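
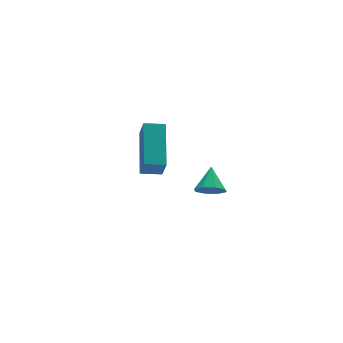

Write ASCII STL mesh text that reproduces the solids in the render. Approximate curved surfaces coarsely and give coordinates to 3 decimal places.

solid 
facet normal -0.912 0.390 0.130
outer loop
vertex -4.688 2.498 -0.335
vertex -3.855 4.134 0.599
vertex -4.609 3.001 -1.287
endloop
endfacet
facet normal -0.404 -0.794 -0.453
outer loop
vertex -3.825 2.666 -1.399
vertex -4.688 2.498 -0.335
vertex -4.609 3.001 -1.287
endloop
endfacet
facet normal -0.912 0.390 0.130
outer loop
vertex -4.609 3.001 -1.287
vertex -3.855 4.134 0.599
vertex -3.776 4.637 -0.353
endloop
endfacet
facet normal 0.073 0.466 -0.882
outer loop
vertex -3.776 4.637 -0.353
vertex -3.825 2.666 -1.399
vertex -4.609 3.001 -1.287
endloop
endfacet
facet normal -0.073 -0.466 0.882
outer loop
vertex -4.688 2.498 -0.335
vertex -3.071 3.799 0.487
vertex -3.855 4.134 0.599
endloop
endfacet
facet normal -0.404 -0.794 -0.453
outer loop
vertex -3.904 2.163 -0.447
vertex -4.688 2.498 -0.335
vertex -3.825 2.666 -1.399
endloop
endfacet
facet normal -0.073 -0.466 0.882
outer loop
vertex -3.904 2.163 -0.447
vertex -3.071 3.799 0.487
vertex -4.688 2.498 -0.335
endloop
endfacet
facet normal 0.404 0.794 0.453
outer loop
vertex -3.855 4.134 0.599
vertex -3.071 3.799 0.487
vertex -3.776 4.637 -0.353
endloop
endfacet
facet normal 0.073 0.466 -0.882
outer loop
vertex -2.992 4.302 -0.465
vertex -3.825 2.666 -1.399
vertex -3.776 4.637 -0.353
endloop
endfacet
facet normal 0.404 0.794 0.453
outer loop
vertex -3.776 4.637 -0.353
vertex -3.071 3.799 0.487
vertex -2.992 4.302 -0.465
endloop
endfacet
facet normal 0.912 -0.390 -0.130
outer loop
vertex -2.992 4.302 -0.465
vertex -3.904 2.163 -0.447
vertex -3.825 2.666 -1.399
endloop
endfacet
facet normal 0.912 -0.390 -0.130
outer loop
vertex -3.071 3.799 0.487
vertex -3.904 2.163 -0.447
vertex -2.992 4.302 -0.465
endloop
endfacet
facet normal -0.411 -0.696 -0.588
outer loop
vertex -3.325 -1.4 0.423
vertex -3.88 -1.192 0.565
vertex -3.471 -1.067 0.131
endloop
endfacet
facet normal 0.949 0.259 -0.179
outer loop
vertex -3.325 -1.4 0.423
vertex -3.471 -1.067 0.131
vertex -3.44 -0.448 1.195
endloop
endfacet
facet normal -0.411 -0.696 -0.588
outer loop
vertex -3.471 -1.067 0.131
vertex -3.88 -1.192 0.565
vertex -3.857 -0.807 0.093
endloop
endfacet
facet normal 0.532 0.725 -0.437
outer loop
vertex -3.471 -1.067 0.131
vertex -3.857 -0.807 0.093
vertex -3.44 -0.448 1.195
endloop
endfacet
facet normal -0.411 -0.697 -0.588
outer loop
vertex -3.857 -0.807 0.093
vertex -3.88 -1.192 0.565
vertex -4.257 -0.773 0.332
endloop
endfacet
facet normal -0.086 0.956 -0.279
outer loop
vertex -3.857 -0.807 0.093
vertex -4.257 -0.773 0.332
vertex -3.44 -0.448 1.195
endloop
endfacet
facet normal -0.411 -0.697 -0.588
outer loop
vertex -4.257 -0.773 0.332
vertex -3.88 -1.192 0.565
vertex -4.436 -0.985 0.708
endloop
endfacet
facet normal -0.540 0.817 0.204
outer loop
vertex -4.257 -0.773 0.332
vertex -4.436 -0.985 0.708
vertex -3.44 -0.448 1.195
endloop
endfacet
facet normal -0.411 -0.697 -0.588
outer loop
vertex -4.436 -0.985 0.708
vertex -3.88 -1.192 0.565
vertex -4.289 -1.318 1.0
endloop
endfacet
facet normal -0.565 0.389 0.728
outer loop
vertex -4.436 -0.985 0.708
vertex -4.289 -1.318 1.0
vertex -3.44 -0.448 1.195
endloop
endfacet
facet normal -0.411 -0.696 -0.588
outer loop
vertex -4.289 -1.318 1.0
vertex -3.88 -1.192 0.565
vertex -3.903 -1.578 1.038
endloop
endfacet
facet normal -0.148 -0.076 0.986
outer loop
vertex -4.289 -1.318 1.0
vertex -3.903 -1.578 1.038
vertex -3.44 -0.448 1.195
endloop
endfacet
facet normal -0.413 -0.696 -0.588
outer loop
vertex -3.903 -1.578 1.038
vertex -3.88 -1.192 0.565
vertex -3.504 -1.612 0.798
endloop
endfacet
facet normal 0.471 -0.308 0.827
outer loop
vertex -3.903 -1.578 1.038
vertex -3.504 -1.612 0.798
vertex -3.44 -0.448 1.195
endloop
endfacet
facet normal -0.411 -0.695 -0.589
outer loop
vertex -3.504 -1.612 0.798
vertex -3.88 -1.192 0.565
vertex -3.325 -1.4 0.423
endloop
endfacet
facet normal 0.923 -0.169 0.345
outer loop
vertex -3.504 -1.612 0.798
vertex -3.325 -1.4 0.423
vertex -3.44 -0.448 1.195
endloop
endfacet

endsolid


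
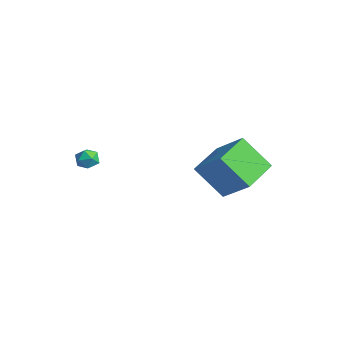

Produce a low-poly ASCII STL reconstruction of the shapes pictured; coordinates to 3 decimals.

solid 
facet normal -0.725 -0.245 -0.643
outer loop
vertex 0.215 0.762 3.631
vertex -0.765 2.585 4.041
vertex 1.333 1.73 2.002
endloop
endfacet
facet normal 0.465 -0.864 -0.194
outer loop
vertex 2.885 2.255 3.379
vertex 0.215 0.762 3.631
vertex 1.333 1.73 2.002
endloop
endfacet
facet normal -0.725 -0.245 -0.643
outer loop
vertex 1.333 1.73 2.002
vertex -0.765 2.585 4.041
vertex 0.353 3.553 2.412
endloop
endfacet
facet normal 0.508 0.440 -0.740
outer loop
vertex 0.353 3.553 2.412
vertex 2.885 2.255 3.379
vertex 1.333 1.73 2.002
endloop
endfacet
facet normal -0.508 -0.440 0.740
outer loop
vertex 0.215 0.762 3.631
vertex 0.787 3.11 5.418
vertex -0.765 2.585 4.041
endloop
endfacet
facet normal 0.465 -0.864 -0.194
outer loop
vertex 1.767 1.287 5.008
vertex 0.215 0.762 3.631
vertex 2.885 2.255 3.379
endloop
endfacet
facet normal -0.508 -0.440 0.740
outer loop
vertex 1.767 1.287 5.008
vertex 0.787 3.11 5.418
vertex 0.215 0.762 3.631
endloop
endfacet
facet normal -0.465 0.864 0.194
outer loop
vertex -0.765 2.585 4.041
vertex 0.787 3.11 5.418
vertex 0.353 3.553 2.412
endloop
endfacet
facet normal 0.508 0.440 -0.740
outer loop
vertex 1.905 4.078 3.789
vertex 2.885 2.255 3.379
vertex 0.353 3.553 2.412
endloop
endfacet
facet normal -0.465 0.864 0.194
outer loop
vertex 0.353 3.553 2.412
vertex 0.787 3.11 5.418
vertex 1.905 4.078 3.789
endloop
endfacet
facet normal 0.725 0.245 0.643
outer loop
vertex 1.905 4.078 3.789
vertex 1.767 1.287 5.008
vertex 2.885 2.255 3.379
endloop
endfacet
facet normal 0.725 0.245 0.643
outer loop
vertex 0.787 3.11 5.418
vertex 1.767 1.287 5.008
vertex 1.905 4.078 3.789
endloop
endfacet
facet normal -0.250 0.364 0.897
outer loop
vertex -2.787 -2.882 4.307
vertex -3.406 -3.137 4.238
vertex -2.92 -3.505 4.523
endloop
endfacet
facet normal 0.444 0.207 0.872
outer loop
vertex -2.787 -2.882 4.307
vertex -2.92 -3.505 4.523
vertex -2.344 -3.377 4.199
endloop
endfacet
facet normal 0.736 0.585 0.341
outer loop
vertex -2.787 -2.882 4.307
vertex -2.344 -3.377 4.199
vertex -2.474 -2.93 3.713
endloop
endfacet
facet normal 0.221 0.974 0.038
outer loop
vertex -2.787 -2.882 4.307
vertex -2.474 -2.93 3.713
vertex -3.13 -2.782 3.737
endloop
endfacet
facet normal -0.388 0.839 0.381
outer loop
vertex -2.787 -2.882 4.307
vertex -3.13 -2.782 3.737
vertex -3.406 -3.137 4.238
endloop
endfacet
facet normal 0.508 -0.486 0.711
outer loop
vertex -2.344 -3.377 4.199
vertex -2.92 -3.505 4.523
vertex -2.69 -3.938 4.063
endloop
endfacet
facet normal -0.616 -0.231 0.753
outer loop
vertex -2.92 -3.505 4.523
vertex -3.406 -3.137 4.238
vertex -3.346 -3.79 4.087
endloop
endfacet
facet normal -0.839 0.537 -0.082
outer loop
vertex -3.406 -3.137 4.238
vertex -3.13 -2.782 3.737
vertex -3.476 -3.343 3.601
endloop
endfacet
facet normal 0.147 0.756 -0.638
outer loop
vertex -3.13 -2.782 3.737
vertex -2.474 -2.93 3.713
vertex -2.9 -3.215 3.277
endloop
endfacet
facet normal 0.981 0.124 -0.148
outer loop
vertex -2.474 -2.93 3.713
vertex -2.344 -3.377 4.199
vertex -2.414 -3.583 3.562
endloop
endfacet
facet normal -0.221 -0.974 -0.038
outer loop
vertex -3.033 -3.838 3.493
vertex -2.69 -3.938 4.063
vertex -3.346 -3.79 4.087
endloop
endfacet
facet normal -0.736 -0.585 -0.341
outer loop
vertex -3.033 -3.838 3.493
vertex -3.346 -3.79 4.087
vertex -3.476 -3.343 3.601
endloop
endfacet
facet normal -0.444 -0.207 -0.872
outer loop
vertex -3.033 -3.838 3.493
vertex -3.476 -3.343 3.601
vertex -2.9 -3.215 3.277
endloop
endfacet
facet normal 0.250 -0.364 -0.897
outer loop
vertex -3.033 -3.838 3.493
vertex -2.9 -3.215 3.277
vertex -2.414 -3.583 3.562
endloop
endfacet
facet normal 0.388 -0.839 -0.381
outer loop
vertex -3.033 -3.838 3.493
vertex -2.414 -3.583 3.562
vertex -2.69 -3.938 4.063
endloop
endfacet
facet normal -0.147 -0.756 0.638
outer loop
vertex -3.346 -3.79 4.087
vertex -2.69 -3.938 4.063
vertex -2.92 -3.505 4.523
endloop
endfacet
facet normal -0.981 -0.124 0.148
outer loop
vertex -3.476 -3.343 3.601
vertex -3.346 -3.79 4.087
vertex -3.406 -3.137 4.238
endloop
endfacet
facet normal -0.508 0.486 -0.711
outer loop
vertex -2.9 -3.215 3.277
vertex -3.476 -3.343 3.601
vertex -3.13 -2.782 3.737
endloop
endfacet
facet normal 0.616 0.231 -0.753
outer loop
vertex -2.414 -3.583 3.562
vertex -2.9 -3.215 3.277
vertex -2.474 -2.93 3.713
endloop
endfacet
facet normal 0.839 -0.537 0.082
outer loop
vertex -2.69 -3.938 4.063
vertex -2.414 -3.583 3.562
vertex -2.344 -3.377 4.199
endloop
endfacet

endsolid


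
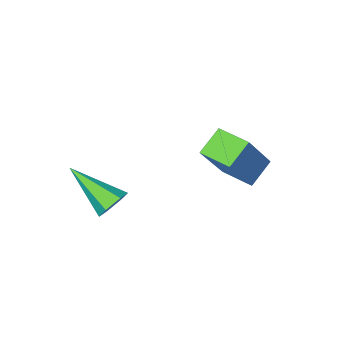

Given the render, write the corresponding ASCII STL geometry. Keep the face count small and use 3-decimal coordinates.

solid 
facet normal -0.345 0.784 -0.516
outer loop
vertex -0.08 -2.004 -0.697
vertex -0.563 -2.03 -0.414
vertex -0.141 -1.717 -0.22
endloop
endfacet
facet normal 0.990 0.128 0.049
outer loop
vertex -0.08 -2.004 -0.697
vertex -0.141 -1.717 -0.22
vertex 0.043 -3.41 0.494
endloop
endfacet
facet normal -0.344 0.784 -0.517
outer loop
vertex -0.141 -1.717 -0.22
vertex -0.563 -2.03 -0.414
vertex -0.624 -1.743 0.062
endloop
endfacet
facet normal 0.449 0.388 0.805
outer loop
vertex -0.141 -1.717 -0.22
vertex -0.624 -1.743 0.062
vertex 0.043 -3.41 0.494
endloop
endfacet
facet normal -0.344 0.784 -0.517
outer loop
vertex -0.624 -1.743 0.062
vertex -0.563 -2.03 -0.414
vertex -1.046 -2.056 -0.132
endloop
endfacet
facet normal -0.449 0.052 0.892
outer loop
vertex -0.624 -1.743 0.062
vertex -1.046 -2.056 -0.132
vertex 0.043 -3.41 0.494
endloop
endfacet
facet normal -0.344 0.784 -0.517
outer loop
vertex -1.046 -2.056 -0.132
vertex -0.563 -2.03 -0.414
vertex -0.984 -2.343 -0.609
endloop
endfacet
facet normal -0.807 -0.546 0.224
outer loop
vertex -1.046 -2.056 -0.132
vertex -0.984 -2.343 -0.609
vertex 0.043 -3.41 0.494
endloop
endfacet
facet normal -0.344 0.784 -0.517
outer loop
vertex -0.984 -2.343 -0.609
vertex -0.563 -2.03 -0.414
vertex -0.501 -2.317 -0.891
endloop
endfacet
facet normal -0.266 -0.805 -0.530
outer loop
vertex -0.984 -2.343 -0.609
vertex -0.501 -2.317 -0.891
vertex 0.043 -3.41 0.494
endloop
endfacet
facet normal -0.345 0.784 -0.516
outer loop
vertex -0.501 -2.317 -0.891
vertex -0.563 -2.03 -0.414
vertex -0.08 -2.004 -0.697
endloop
endfacet
facet normal 0.632 -0.468 -0.618
outer loop
vertex -0.501 -2.317 -0.891
vertex -0.08 -2.004 -0.697
vertex 0.043 -3.41 0.494
endloop
endfacet
facet normal -0.537 -0.231 -0.811
outer loop
vertex -4.286 -1.26 0.99
vertex -4.616 -0.276 0.928
vertex -3.528 -1.042 0.426
endloop
endfacet
facet normal 0.317 -0.947 0.060
outer loop
vertex -2.464 -0.584 2.032
vertex -4.286 -1.26 0.99
vertex -3.528 -1.042 0.426
endloop
endfacet
facet normal -0.537 -0.231 -0.811
outer loop
vertex -3.528 -1.042 0.426
vertex -4.616 -0.276 0.928
vertex -3.858 -0.058 0.364
endloop
endfacet
facet normal 0.781 0.225 -0.582
outer loop
vertex -3.858 -0.058 0.364
vertex -2.464 -0.584 2.032
vertex -3.528 -1.042 0.426
endloop
endfacet
facet normal -0.781 -0.225 0.582
outer loop
vertex -4.286 -1.26 0.99
vertex -3.552 0.182 2.534
vertex -4.616 -0.276 0.928
endloop
endfacet
facet normal 0.317 -0.947 0.060
outer loop
vertex -3.222 -0.802 2.596
vertex -4.286 -1.26 0.99
vertex -2.464 -0.584 2.032
endloop
endfacet
facet normal -0.781 -0.225 0.582
outer loop
vertex -3.222 -0.802 2.596
vertex -3.552 0.182 2.534
vertex -4.286 -1.26 0.99
endloop
endfacet
facet normal -0.317 0.947 -0.060
outer loop
vertex -4.616 -0.276 0.928
vertex -3.552 0.182 2.534
vertex -3.858 -0.058 0.364
endloop
endfacet
facet normal 0.781 0.225 -0.582
outer loop
vertex -2.794 0.4 1.97
vertex -2.464 -0.584 2.032
vertex -3.858 -0.058 0.364
endloop
endfacet
facet normal -0.317 0.947 -0.060
outer loop
vertex -3.858 -0.058 0.364
vertex -3.552 0.182 2.534
vertex -2.794 0.4 1.97
endloop
endfacet
facet normal 0.537 0.231 0.811
outer loop
vertex -2.794 0.4 1.97
vertex -3.222 -0.802 2.596
vertex -2.464 -0.584 2.032
endloop
endfacet
facet normal 0.537 0.231 0.811
outer loop
vertex -3.552 0.182 2.534
vertex -3.222 -0.802 2.596
vertex -2.794 0.4 1.97
endloop
endfacet

endsolid


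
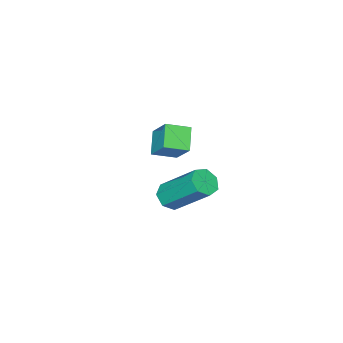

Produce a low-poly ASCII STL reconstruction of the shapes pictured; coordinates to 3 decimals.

solid 
facet normal 0.101 -0.714 -0.692
outer loop
vertex -1.551 0.684 -1.316
vertex -2.179 0.503 -1.221
vertex -1.939 0.948 -1.645
endloop
endfacet
facet normal 0.729 0.526 -0.438
outer loop
vertex -1.551 0.684 -1.316
vertex -1.939 0.948 -1.645
vertex -1.774 2.258 0.205
endloop
endfacet
facet normal 0.729 0.526 -0.437
outer loop
vertex -1.774 2.258 0.205
vertex -1.939 0.948 -1.645
vertex -2.161 2.521 -0.124
endloop
endfacet
facet normal -0.101 0.716 0.691
outer loop
vertex -1.774 2.258 0.205
vertex -2.161 2.521 -0.124
vertex -2.401 2.077 0.301
endloop
endfacet
facet normal 0.101 -0.714 -0.692
outer loop
vertex -1.939 0.948 -1.645
vertex -2.179 0.503 -1.221
vertex -2.507 0.877 -1.655
endloop
endfacet
facet normal -0.073 0.688 -0.722
outer loop
vertex -1.939 0.948 -1.645
vertex -2.507 0.877 -1.655
vertex -2.161 2.521 -0.124
endloop
endfacet
facet normal -0.073 0.688 -0.722
outer loop
vertex -2.161 2.521 -0.124
vertex -2.507 0.877 -1.655
vertex -2.73 2.45 -0.134
endloop
endfacet
facet normal -0.101 0.716 0.691
outer loop
vertex -2.161 2.521 -0.124
vertex -2.73 2.45 -0.134
vertex -2.401 2.077 0.301
endloop
endfacet
facet normal 0.101 -0.715 -0.692
outer loop
vertex -2.507 0.877 -1.655
vertex -2.179 0.503 -1.221
vertex -2.828 0.524 -1.337
endloop
endfacet
facet normal -0.822 0.331 -0.463
outer loop
vertex -2.507 0.877 -1.655
vertex -2.828 0.524 -1.337
vertex -2.73 2.45 -0.134
endloop
endfacet
facet normal -0.822 0.331 -0.463
outer loop
vertex -2.73 2.45 -0.134
vertex -2.828 0.524 -1.337
vertex -3.051 2.098 0.184
endloop
endfacet
facet normal -0.101 0.716 0.691
outer loop
vertex -2.73 2.45 -0.134
vertex -3.051 2.098 0.184
vertex -2.401 2.077 0.301
endloop
endfacet
facet normal 0.100 -0.715 -0.692
outer loop
vertex -2.828 0.524 -1.337
vertex -2.179 0.503 -1.221
vertex -2.66 0.156 -0.932
endloop
endfacet
facet normal -0.951 -0.275 0.145
outer loop
vertex -2.828 0.524 -1.337
vertex -2.66 0.156 -0.932
vertex -3.051 2.098 0.184
endloop
endfacet
facet normal -0.951 -0.274 0.144
outer loop
vertex -3.051 2.098 0.184
vertex -2.66 0.156 -0.932
vertex -2.883 1.729 0.589
endloop
endfacet
facet normal -0.102 0.714 0.693
outer loop
vertex -3.051 2.098 0.184
vertex -2.883 1.729 0.589
vertex -2.401 2.077 0.301
endloop
endfacet
facet normal 0.101 -0.715 -0.691
outer loop
vertex -2.66 0.156 -0.932
vertex -2.179 0.503 -1.221
vertex -2.13 0.049 -0.744
endloop
endfacet
facet normal -0.364 -0.674 0.643
outer loop
vertex -2.66 0.156 -0.932
vertex -2.13 0.049 -0.744
vertex -2.883 1.729 0.589
endloop
endfacet
facet normal -0.363 -0.674 0.644
outer loop
vertex -2.883 1.729 0.589
vertex -2.13 0.049 -0.744
vertex -2.352 1.623 0.777
endloop
endfacet
facet normal -0.102 0.715 0.692
outer loop
vertex -2.883 1.729 0.589
vertex -2.352 1.623 0.777
vertex -2.401 2.077 0.301
endloop
endfacet
facet normal 0.102 -0.715 -0.691
outer loop
vertex -2.13 0.049 -0.744
vertex -2.179 0.503 -1.221
vertex -1.636 0.285 -0.915
endloop
endfacet
facet normal 0.498 -0.565 0.658
outer loop
vertex -2.13 0.049 -0.744
vertex -1.636 0.285 -0.915
vertex -2.352 1.623 0.777
endloop
endfacet
facet normal 0.498 -0.565 0.658
outer loop
vertex -2.352 1.623 0.777
vertex -1.636 0.285 -0.915
vertex -1.859 1.858 0.606
endloop
endfacet
facet normal -0.101 0.715 0.692
outer loop
vertex -2.352 1.623 0.777
vertex -1.859 1.858 0.606
vertex -2.401 2.077 0.301
endloop
endfacet
facet normal 0.102 -0.716 -0.691
outer loop
vertex -1.636 0.285 -0.915
vertex -2.179 0.503 -1.221
vertex -1.551 0.684 -1.316
endloop
endfacet
facet normal 0.984 -0.032 0.177
outer loop
vertex -1.636 0.285 -0.915
vertex -1.551 0.684 -1.316
vertex -1.859 1.858 0.606
endloop
endfacet
facet normal 0.984 -0.032 0.177
outer loop
vertex -1.859 1.858 0.606
vertex -1.551 0.684 -1.316
vertex -1.774 2.258 0.205
endloop
endfacet
facet normal -0.100 0.715 0.692
outer loop
vertex -1.859 1.858 0.606
vertex -1.774 2.258 0.205
vertex -2.401 2.077 0.301
endloop
endfacet
facet normal -0.620 -0.482 0.619
outer loop
vertex -0.357 1.939 4.552
vertex -1.113 2.515 4.243
vertex -0.631 1.068 3.599
endloop
endfacet
facet normal 0.757 -0.576 0.309
outer loop
vertex 0.033 1.585 2.937
vertex -0.357 1.939 4.552
vertex -0.631 1.068 3.599
endloop
endfacet
facet normal -0.621 -0.482 0.618
outer loop
vertex -0.631 1.068 3.599
vertex -1.113 2.515 4.243
vertex -1.387 1.645 3.29
endloop
endfacet
facet normal -0.208 -0.659 -0.723
outer loop
vertex -1.387 1.645 3.29
vertex 0.033 1.585 2.937
vertex -0.631 1.068 3.599
endloop
endfacet
facet normal 0.207 0.659 0.723
outer loop
vertex -0.357 1.939 4.552
vertex -0.449 3.032 3.581
vertex -1.113 2.515 4.243
endloop
endfacet
facet normal 0.756 -0.577 0.309
outer loop
vertex 0.307 2.455 3.89
vertex -0.357 1.939 4.552
vertex 0.033 1.585 2.937
endloop
endfacet
facet normal 0.208 0.659 0.723
outer loop
vertex 0.307 2.455 3.89
vertex -0.449 3.032 3.581
vertex -0.357 1.939 4.552
endloop
endfacet
facet normal -0.757 0.576 -0.309
outer loop
vertex -1.113 2.515 4.243
vertex -0.449 3.032 3.581
vertex -1.387 1.645 3.29
endloop
endfacet
facet normal -0.207 -0.660 -0.722
outer loop
vertex -0.723 2.161 2.628
vertex 0.033 1.585 2.937
vertex -1.387 1.645 3.29
endloop
endfacet
facet normal -0.756 0.576 -0.309
outer loop
vertex -1.387 1.645 3.29
vertex -0.449 3.032 3.581
vertex -0.723 2.161 2.628
endloop
endfacet
facet normal 0.620 0.482 -0.619
outer loop
vertex -0.723 2.161 2.628
vertex 0.307 2.455 3.89
vertex 0.033 1.585 2.937
endloop
endfacet
facet normal 0.621 0.482 -0.619
outer loop
vertex -0.449 3.032 3.581
vertex 0.307 2.455 3.89
vertex -0.723 2.161 2.628
endloop
endfacet

endsolid


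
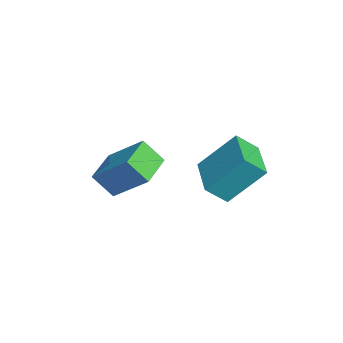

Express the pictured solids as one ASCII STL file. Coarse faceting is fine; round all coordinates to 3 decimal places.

solid 
facet normal -0.996 -0.006 0.090
outer loop
vertex -1.28 -1.013 -0.938
vertex -1.145 0.442 0.653
vertex -1.357 -0.134 -1.736
endloop
endfacet
facet normal -0.062 -0.674 -0.736
outer loop
vertex 0.605 -0.122 -1.913
vertex -1.28 -1.013 -0.938
vertex -1.357 -0.134 -1.736
endloop
endfacet
facet normal -0.996 -0.006 0.090
outer loop
vertex -1.357 -0.134 -1.736
vertex -1.145 0.442 0.653
vertex -1.222 1.321 -0.145
endloop
endfacet
facet normal -0.065 0.739 -0.670
outer loop
vertex -1.222 1.321 -0.145
vertex 0.605 -0.122 -1.913
vertex -1.357 -0.134 -1.736
endloop
endfacet
facet normal 0.065 -0.739 0.670
outer loop
vertex -1.28 -1.013 -0.938
vertex 0.817 0.454 0.476
vertex -1.145 0.442 0.653
endloop
endfacet
facet normal -0.062 -0.674 -0.736
outer loop
vertex 0.682 -1.001 -1.115
vertex -1.28 -1.013 -0.938
vertex 0.605 -0.122 -1.913
endloop
endfacet
facet normal 0.065 -0.739 0.670
outer loop
vertex 0.682 -1.001 -1.115
vertex 0.817 0.454 0.476
vertex -1.28 -1.013 -0.938
endloop
endfacet
facet normal 0.062 0.674 0.736
outer loop
vertex -1.145 0.442 0.653
vertex 0.817 0.454 0.476
vertex -1.222 1.321 -0.145
endloop
endfacet
facet normal -0.065 0.739 -0.670
outer loop
vertex 0.74 1.333 -0.322
vertex 0.605 -0.122 -1.913
vertex -1.222 1.321 -0.145
endloop
endfacet
facet normal 0.062 0.674 0.736
outer loop
vertex -1.222 1.321 -0.145
vertex 0.817 0.454 0.476
vertex 0.74 1.333 -0.322
endloop
endfacet
facet normal 0.996 0.006 -0.090
outer loop
vertex 0.74 1.333 -0.322
vertex 0.682 -1.001 -1.115
vertex 0.605 -0.122 -1.913
endloop
endfacet
facet normal 0.996 0.006 -0.090
outer loop
vertex 0.817 0.454 0.476
vertex 0.682 -1.001 -1.115
vertex 0.74 1.333 -0.322
endloop
endfacet
facet normal -0.426 -0.646 -0.633
outer loop
vertex -1.471 -5.061 -1.44
vertex -2.977 -4.28 -1.223
vertex -1.204 -4.272 -2.425
endloop
endfacet
facet normal 0.880 -0.457 -0.127
outer loop
vertex -0.363 -3.0 -1.177
vertex -1.471 -5.061 -1.44
vertex -1.204 -4.272 -2.425
endloop
endfacet
facet normal -0.426 -0.646 -0.633
outer loop
vertex -1.204 -4.272 -2.425
vertex -2.977 -4.28 -1.223
vertex -2.709 -3.491 -2.208
endloop
endfacet
facet normal 0.207 0.612 -0.763
outer loop
vertex -2.709 -3.491 -2.208
vertex -0.363 -3.0 -1.177
vertex -1.204 -4.272 -2.425
endloop
endfacet
facet normal -0.207 -0.612 0.763
outer loop
vertex -1.471 -5.061 -1.44
vertex -2.136 -3.008 0.025
vertex -2.977 -4.28 -1.223
endloop
endfacet
facet normal 0.880 -0.457 -0.127
outer loop
vertex -0.631 -3.789 -0.192
vertex -1.471 -5.061 -1.44
vertex -0.363 -3.0 -1.177
endloop
endfacet
facet normal -0.207 -0.612 0.763
outer loop
vertex -0.631 -3.789 -0.192
vertex -2.136 -3.008 0.025
vertex -1.471 -5.061 -1.44
endloop
endfacet
facet normal -0.880 0.457 0.127
outer loop
vertex -2.977 -4.28 -1.223
vertex -2.136 -3.008 0.025
vertex -2.709 -3.491 -2.208
endloop
endfacet
facet normal 0.207 0.612 -0.763
outer loop
vertex -1.869 -2.219 -0.96
vertex -0.363 -3.0 -1.177
vertex -2.709 -3.491 -2.208
endloop
endfacet
facet normal -0.880 0.457 0.127
outer loop
vertex -2.709 -3.491 -2.208
vertex -2.136 -3.008 0.025
vertex -1.869 -2.219 -0.96
endloop
endfacet
facet normal 0.426 0.646 0.633
outer loop
vertex -1.869 -2.219 -0.96
vertex -0.631 -3.789 -0.192
vertex -0.363 -3.0 -1.177
endloop
endfacet
facet normal 0.427 0.646 0.633
outer loop
vertex -2.136 -3.008 0.025
vertex -0.631 -3.789 -0.192
vertex -1.869 -2.219 -0.96
endloop
endfacet

endsolid


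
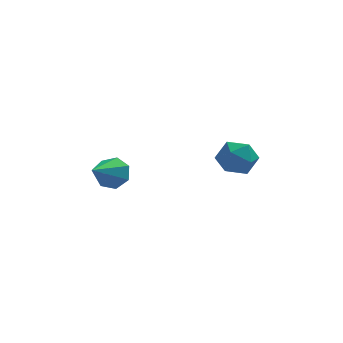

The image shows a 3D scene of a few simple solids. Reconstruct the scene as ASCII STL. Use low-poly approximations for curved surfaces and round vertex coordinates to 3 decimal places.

solid 
facet normal -0.100 -0.129 0.987
outer loop
vertex 2.2 -0.054 1.246
vertex 2.312 -1.186 1.109
vertex 3.239 -0.536 1.288
endloop
endfacet
facet normal 0.199 0.502 0.842
outer loop
vertex 2.2 -0.054 1.246
vertex 3.239 -0.536 1.288
vertex 3.089 0.455 0.732
endloop
endfacet
facet normal -0.251 0.869 0.426
outer loop
vertex 2.2 -0.054 1.246
vertex 3.089 0.455 0.732
vertex 2.069 0.417 0.209
endloop
endfacet
facet normal -0.828 0.464 0.315
outer loop
vertex 2.2 -0.054 1.246
vertex 2.069 0.417 0.209
vertex 1.589 -0.597 0.442
endloop
endfacet
facet normal -0.734 -0.153 0.661
outer loop
vertex 2.2 -0.054 1.246
vertex 1.589 -0.597 0.442
vertex 2.312 -1.186 1.109
endloop
endfacet
facet normal 0.796 0.384 0.469
outer loop
vertex 3.089 0.455 0.732
vertex 3.239 -0.536 1.288
vertex 3.751 -0.363 0.278
endloop
endfacet
facet normal 0.312 -0.638 0.704
outer loop
vertex 3.239 -0.536 1.288
vertex 2.312 -1.186 1.109
vertex 3.271 -1.377 0.511
endloop
endfacet
facet normal -0.715 -0.677 0.177
outer loop
vertex 2.312 -1.186 1.109
vertex 1.589 -0.597 0.442
vertex 2.251 -1.415 -0.012
endloop
endfacet
facet normal -0.866 0.322 -0.384
outer loop
vertex 1.589 -0.597 0.442
vertex 2.069 0.417 0.209
vertex 2.101 -0.424 -0.568
endloop
endfacet
facet normal 0.068 0.977 -0.203
outer loop
vertex 2.069 0.417 0.209
vertex 3.089 0.455 0.732
vertex 3.028 0.226 -0.389
endloop
endfacet
facet normal 0.828 -0.464 -0.315
outer loop
vertex 3.14 -0.906 -0.526
vertex 3.751 -0.363 0.278
vertex 3.271 -1.377 0.511
endloop
endfacet
facet normal 0.251 -0.869 -0.426
outer loop
vertex 3.14 -0.906 -0.526
vertex 3.271 -1.377 0.511
vertex 2.251 -1.415 -0.012
endloop
endfacet
facet normal -0.199 -0.502 -0.842
outer loop
vertex 3.14 -0.906 -0.526
vertex 2.251 -1.415 -0.012
vertex 2.101 -0.424 -0.568
endloop
endfacet
facet normal 0.100 0.129 -0.987
outer loop
vertex 3.14 -0.906 -0.526
vertex 2.101 -0.424 -0.568
vertex 3.028 0.226 -0.389
endloop
endfacet
facet normal 0.734 0.153 -0.661
outer loop
vertex 3.14 -0.906 -0.526
vertex 3.028 0.226 -0.389
vertex 3.751 -0.363 0.278
endloop
endfacet
facet normal 0.866 -0.322 0.384
outer loop
vertex 3.271 -1.377 0.511
vertex 3.751 -0.363 0.278
vertex 3.239 -0.536 1.288
endloop
endfacet
facet normal -0.068 -0.977 0.203
outer loop
vertex 2.251 -1.415 -0.012
vertex 3.271 -1.377 0.511
vertex 2.312 -1.186 1.109
endloop
endfacet
facet normal -0.796 -0.384 -0.469
outer loop
vertex 2.101 -0.424 -0.568
vertex 2.251 -1.415 -0.012
vertex 1.589 -0.597 0.442
endloop
endfacet
facet normal -0.312 0.638 -0.704
outer loop
vertex 3.028 0.226 -0.389
vertex 2.101 -0.424 -0.568
vertex 2.069 0.417 0.209
endloop
endfacet
facet normal 0.715 0.677 -0.177
outer loop
vertex 3.751 -0.363 0.278
vertex 3.028 0.226 -0.389
vertex 3.089 0.455 0.732
endloop
endfacet
facet normal 0.451 0.738 -0.502
outer loop
vertex -2.511 -0.435 -0.132
vertex -3.315 -0.317 -0.68
vertex -3.084 0.118 0.167
endloop
endfacet
facet normal 0.371 -0.114 0.922
outer loop
vertex -2.511 -0.435 -0.132
vertex -3.084 0.118 0.167
vertex -4.285 -1.903 0.4
endloop
endfacet
facet normal 0.452 0.738 -0.502
outer loop
vertex -3.084 0.118 0.167
vertex -3.315 -0.317 -0.68
vertex -3.83 0.344 -0.172
endloop
endfacet
facet normal -0.320 0.294 0.901
outer loop
vertex -3.084 0.118 0.167
vertex -3.83 0.344 -0.172
vertex -4.285 -1.903 0.4
endloop
endfacet
facet normal 0.451 0.738 -0.503
outer loop
vertex -3.83 0.344 -0.172
vertex -3.315 -0.317 -0.68
vertex -4.189 0.072 -0.893
endloop
endfacet
facet normal -0.899 0.270 0.346
outer loop
vertex -3.83 0.344 -0.172
vertex -4.189 0.072 -0.893
vertex -4.285 -1.903 0.4
endloop
endfacet
facet normal 0.451 0.738 -0.503
outer loop
vertex -4.189 0.072 -0.893
vertex -3.315 -0.317 -0.68
vertex -3.89 -0.493 -1.454
endloop
endfacet
facet normal -0.930 -0.168 -0.326
outer loop
vertex -4.189 0.072 -0.893
vertex -3.89 -0.493 -1.454
vertex -4.285 -1.903 0.4
endloop
endfacet
facet normal 0.451 0.738 -0.503
outer loop
vertex -3.89 -0.493 -1.454
vertex -3.315 -0.317 -0.68
vertex -3.158 -0.925 -1.432
endloop
endfacet
facet normal -0.390 -0.691 -0.609
outer loop
vertex -3.89 -0.493 -1.454
vertex -3.158 -0.925 -1.432
vertex -4.285 -1.903 0.4
endloop
endfacet
facet normal 0.451 0.738 -0.502
outer loop
vertex -3.158 -0.925 -1.432
vertex -3.315 -0.317 -0.68
vertex -2.545 -0.899 -0.844
endloop
endfacet
facet normal 0.315 -0.904 -0.289
outer loop
vertex -3.158 -0.925 -1.432
vertex -2.545 -0.899 -0.844
vertex -4.285 -1.903 0.4
endloop
endfacet
facet normal 0.451 0.738 -0.502
outer loop
vertex -2.545 -0.899 -0.844
vertex -3.315 -0.317 -0.68
vertex -2.511 -0.435 -0.132
endloop
endfacet
facet normal 0.654 -0.648 0.391
outer loop
vertex -2.545 -0.899 -0.844
vertex -2.511 -0.435 -0.132
vertex -4.285 -1.903 0.4
endloop
endfacet

endsolid


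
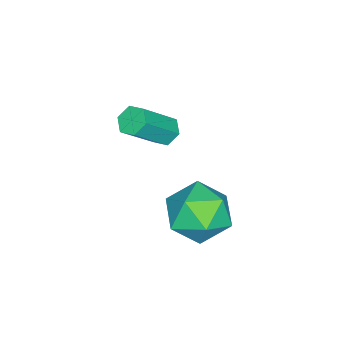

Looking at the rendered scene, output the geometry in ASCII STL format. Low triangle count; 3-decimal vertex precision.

solid 
facet normal -0.598 0.348 -0.722
outer loop
vertex -0.651 -1.695 2.517
vertex -0.941 -1.465 2.868
vertex -0.547 -1.217 2.661
endloop
endfacet
facet normal 0.775 0.022 -0.632
outer loop
vertex -0.651 -1.695 2.517
vertex -0.547 -1.217 2.661
vertex 0.331 -2.264 3.701
endloop
endfacet
facet normal 0.774 0.021 -0.633
outer loop
vertex 0.331 -2.264 3.701
vertex -0.547 -1.217 2.661
vertex 0.435 -1.786 3.844
endloop
endfacet
facet normal 0.600 -0.346 0.721
outer loop
vertex 0.331 -2.264 3.701
vertex 0.435 -1.786 3.844
vertex 0.041 -2.035 4.052
endloop
endfacet
facet normal -0.598 0.348 -0.722
outer loop
vertex -0.547 -1.217 2.661
vertex -0.941 -1.465 2.868
vertex -0.837 -0.987 3.012
endloop
endfacet
facet normal 0.564 0.822 -0.073
outer loop
vertex -0.547 -1.217 2.661
vertex -0.837 -0.987 3.012
vertex 0.435 -1.786 3.844
endloop
endfacet
facet normal 0.564 0.822 -0.073
outer loop
vertex 0.435 -1.786 3.844
vertex -0.837 -0.987 3.012
vertex 0.145 -1.556 4.195
endloop
endfacet
facet normal 0.600 -0.346 0.722
outer loop
vertex 0.435 -1.786 3.844
vertex 0.145 -1.556 4.195
vertex 0.041 -2.035 4.052
endloop
endfacet
facet normal -0.599 0.348 -0.722
outer loop
vertex -0.837 -0.987 3.012
vertex -0.941 -1.465 2.868
vertex -1.231 -1.236 3.219
endloop
endfacet
facet normal -0.211 0.801 0.561
outer loop
vertex -0.837 -0.987 3.012
vertex -1.231 -1.236 3.219
vertex 0.145 -1.556 4.195
endloop
endfacet
facet normal -0.211 0.801 0.560
outer loop
vertex 0.145 -1.556 4.195
vertex -1.231 -1.236 3.219
vertex -0.249 -1.805 4.403
endloop
endfacet
facet normal 0.600 -0.346 0.722
outer loop
vertex 0.145 -1.556 4.195
vertex -0.249 -1.805 4.403
vertex 0.041 -2.035 4.052
endloop
endfacet
facet normal -0.600 0.346 -0.721
outer loop
vertex -1.231 -1.236 3.219
vertex -0.941 -1.465 2.868
vertex -1.335 -1.714 3.076
endloop
endfacet
facet normal -0.774 -0.021 0.632
outer loop
vertex -1.231 -1.236 3.219
vertex -1.335 -1.714 3.076
vertex -0.249 -1.805 4.403
endloop
endfacet
facet normal -0.774 -0.022 0.632
outer loop
vertex -0.249 -1.805 4.403
vertex -1.335 -1.714 3.076
vertex -0.353 -2.283 4.259
endloop
endfacet
facet normal 0.598 -0.348 0.722
outer loop
vertex -0.249 -1.805 4.403
vertex -0.353 -2.283 4.259
vertex 0.041 -2.035 4.052
endloop
endfacet
facet normal -0.600 0.346 -0.722
outer loop
vertex -1.335 -1.714 3.076
vertex -0.941 -1.465 2.868
vertex -1.045 -1.944 2.725
endloop
endfacet
facet normal -0.564 -0.822 0.073
outer loop
vertex -1.335 -1.714 3.076
vertex -1.045 -1.944 2.725
vertex -0.353 -2.283 4.259
endloop
endfacet
facet normal -0.564 -0.822 0.073
outer loop
vertex -0.353 -2.283 4.259
vertex -1.045 -1.944 2.725
vertex -0.063 -2.513 3.908
endloop
endfacet
facet normal 0.598 -0.348 0.722
outer loop
vertex -0.353 -2.283 4.259
vertex -0.063 -2.513 3.908
vertex 0.041 -2.035 4.052
endloop
endfacet
facet normal -0.600 0.346 -0.722
outer loop
vertex -1.045 -1.944 2.725
vertex -0.941 -1.465 2.868
vertex -0.651 -1.695 2.517
endloop
endfacet
facet normal 0.211 -0.801 -0.560
outer loop
vertex -1.045 -1.944 2.725
vertex -0.651 -1.695 2.517
vertex -0.063 -2.513 3.908
endloop
endfacet
facet normal 0.212 -0.801 -0.560
outer loop
vertex -0.063 -2.513 3.908
vertex -0.651 -1.695 2.517
vertex 0.331 -2.264 3.701
endloop
endfacet
facet normal 0.599 -0.348 0.722
outer loop
vertex -0.063 -2.513 3.908
vertex 0.331 -2.264 3.701
vertex 0.041 -2.035 4.052
endloop
endfacet
facet normal 0.276 0.908 0.316
outer loop
vertex 2.315 1.84 3.115
vertex 2.228 1.533 4.072
vertex 3.108 1.434 3.589
endloop
endfacet
facet normal 0.574 0.756 -0.313
outer loop
vertex 2.315 1.84 3.115
vertex 3.108 1.434 3.589
vertex 2.912 1.186 2.63
endloop
endfacet
facet normal 0.051 0.625 -0.779
outer loop
vertex 2.315 1.84 3.115
vertex 2.912 1.186 2.63
vertex 1.91 1.132 2.521
endloop
endfacet
facet normal -0.571 0.694 -0.438
outer loop
vertex 2.315 1.84 3.115
vertex 1.91 1.132 2.521
vertex 1.487 1.346 3.412
endloop
endfacet
facet normal -0.433 0.869 0.239
outer loop
vertex 2.315 1.84 3.115
vertex 1.487 1.346 3.412
vertex 2.228 1.533 4.072
endloop
endfacet
facet normal 0.958 0.159 -0.237
outer loop
vertex 2.912 1.186 2.63
vertex 3.108 1.434 3.589
vertex 3.193 0.474 3.288
endloop
endfacet
facet normal 0.475 0.404 0.782
outer loop
vertex 3.108 1.434 3.589
vertex 2.228 1.533 4.072
vertex 2.77 0.688 4.179
endloop
endfacet
facet normal -0.672 0.342 0.657
outer loop
vertex 2.228 1.533 4.072
vertex 1.487 1.346 3.412
vertex 1.768 0.634 4.07
endloop
endfacet
facet normal -0.896 0.058 -0.440
outer loop
vertex 1.487 1.346 3.412
vertex 1.91 1.132 2.521
vertex 1.572 0.386 3.111
endloop
endfacet
facet normal 0.111 -0.055 -0.992
outer loop
vertex 1.91 1.132 2.521
vertex 2.912 1.186 2.63
vertex 2.452 0.287 2.628
endloop
endfacet
facet normal 0.571 -0.694 0.438
outer loop
vertex 2.365 -0.02 3.585
vertex 3.193 0.474 3.288
vertex 2.77 0.688 4.179
endloop
endfacet
facet normal -0.051 -0.625 0.779
outer loop
vertex 2.365 -0.02 3.585
vertex 2.77 0.688 4.179
vertex 1.768 0.634 4.07
endloop
endfacet
facet normal -0.574 -0.756 0.313
outer loop
vertex 2.365 -0.02 3.585
vertex 1.768 0.634 4.07
vertex 1.572 0.386 3.111
endloop
endfacet
facet normal -0.276 -0.908 -0.316
outer loop
vertex 2.365 -0.02 3.585
vertex 1.572 0.386 3.111
vertex 2.452 0.287 2.628
endloop
endfacet
facet normal 0.433 -0.869 -0.239
outer loop
vertex 2.365 -0.02 3.585
vertex 2.452 0.287 2.628
vertex 3.193 0.474 3.288
endloop
endfacet
facet normal 0.896 -0.058 0.440
outer loop
vertex 2.77 0.688 4.179
vertex 3.193 0.474 3.288
vertex 3.108 1.434 3.589
endloop
endfacet
facet normal -0.111 0.055 0.992
outer loop
vertex 1.768 0.634 4.07
vertex 2.77 0.688 4.179
vertex 2.228 1.533 4.072
endloop
endfacet
facet normal -0.958 -0.159 0.237
outer loop
vertex 1.572 0.386 3.111
vertex 1.768 0.634 4.07
vertex 1.487 1.346 3.412
endloop
endfacet
facet normal -0.475 -0.404 -0.782
outer loop
vertex 2.452 0.287 2.628
vertex 1.572 0.386 3.111
vertex 1.91 1.132 2.521
endloop
endfacet
facet normal 0.672 -0.342 -0.657
outer loop
vertex 3.193 0.474 3.288
vertex 2.452 0.287 2.628
vertex 2.912 1.186 2.63
endloop
endfacet

endsolid


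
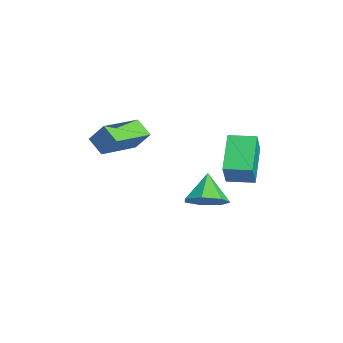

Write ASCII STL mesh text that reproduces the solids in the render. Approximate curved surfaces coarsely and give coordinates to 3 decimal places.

solid 
facet normal 0.581 -0.141 -0.801
outer loop
vertex -0.201 -0.444 1.88
vertex -0.78 -0.177 1.413
vertex -0.2 0.231 1.762
endloop
endfacet
facet normal 0.416 0.156 0.896
outer loop
vertex -0.201 -0.444 1.88
vertex -0.2 0.231 1.762
vertex -1.5 -0.003 2.407
endloop
endfacet
facet normal 0.581 -0.141 -0.801
outer loop
vertex -0.2 0.231 1.762
vertex -0.78 -0.177 1.413
vertex -0.636 0.599 1.381
endloop
endfacet
facet normal 0.151 0.792 0.592
outer loop
vertex -0.2 0.231 1.762
vertex -0.636 0.599 1.381
vertex -1.5 -0.003 2.407
endloop
endfacet
facet normal 0.581 -0.141 -0.802
outer loop
vertex -0.636 0.599 1.381
vertex -0.78 -0.177 1.413
vertex -1.18 0.382 1.025
endloop
endfacet
facet normal -0.446 0.884 0.143
outer loop
vertex -0.636 0.599 1.381
vertex -1.18 0.382 1.025
vertex -1.5 -0.003 2.407
endloop
endfacet
facet normal 0.581 -0.140 -0.801
outer loop
vertex -1.18 0.382 1.025
vertex -0.78 -0.177 1.413
vertex -1.422 -0.256 0.961
endloop
endfacet
facet normal -0.925 0.362 -0.113
outer loop
vertex -1.18 0.382 1.025
vertex -1.422 -0.256 0.961
vertex -1.5 -0.003 2.407
endloop
endfacet
facet normal 0.581 -0.140 -0.801
outer loop
vertex -1.422 -0.256 0.961
vertex -0.78 -0.177 1.413
vertex -1.181 -0.835 1.237
endloop
endfacet
facet normal -0.926 -0.378 0.016
outer loop
vertex -1.422 -0.256 0.961
vertex -1.181 -0.835 1.237
vertex -1.5 -0.003 2.407
endloop
endfacet
facet normal 0.581 -0.140 -0.802
outer loop
vertex -1.181 -0.835 1.237
vertex -0.78 -0.177 1.413
vertex -0.637 -0.918 1.646
endloop
endfacet
facet normal -0.446 -0.782 0.435
outer loop
vertex -1.181 -0.835 1.237
vertex -0.637 -0.918 1.646
vertex -1.5 -0.003 2.407
endloop
endfacet
facet normal 0.582 -0.140 -0.801
outer loop
vertex -0.637 -0.918 1.646
vertex -0.78 -0.177 1.413
vertex -0.201 -0.444 1.88
endloop
endfacet
facet normal 0.150 -0.545 0.825
outer loop
vertex -0.637 -0.918 1.646
vertex -0.201 -0.444 1.88
vertex -1.5 -0.003 2.407
endloop
endfacet
facet normal -0.641 -0.440 0.629
outer loop
vertex -2.147 -3.404 4.548
vertex -3.239 -2.118 4.336
vertex -2.547 -3.863 3.819
endloop
endfacet
facet normal 0.641 -0.757 0.125
outer loop
vertex -2.021 -3.502 3.304
vertex -2.147 -3.404 4.548
vertex -2.547 -3.863 3.819
endloop
endfacet
facet normal -0.641 -0.440 0.628
outer loop
vertex -2.547 -3.863 3.819
vertex -3.239 -2.118 4.336
vertex -3.638 -2.577 3.607
endloop
endfacet
facet normal -0.420 -0.483 -0.768
outer loop
vertex -3.638 -2.577 3.607
vertex -2.021 -3.502 3.304
vertex -2.547 -3.863 3.819
endloop
endfacet
facet normal 0.420 0.483 0.768
outer loop
vertex -2.147 -3.404 4.548
vertex -2.713 -1.757 3.821
vertex -3.239 -2.118 4.336
endloop
endfacet
facet normal 0.642 -0.756 0.125
outer loop
vertex -1.622 -3.043 4.033
vertex -2.147 -3.404 4.548
vertex -2.021 -3.502 3.304
endloop
endfacet
facet normal 0.421 0.483 0.768
outer loop
vertex -1.622 -3.043 4.033
vertex -2.713 -1.757 3.821
vertex -2.147 -3.404 4.548
endloop
endfacet
facet normal -0.642 0.757 -0.125
outer loop
vertex -3.239 -2.118 4.336
vertex -2.713 -1.757 3.821
vertex -3.638 -2.577 3.607
endloop
endfacet
facet normal -0.420 -0.484 -0.768
outer loop
vertex -3.113 -2.216 3.092
vertex -2.021 -3.502 3.304
vertex -3.638 -2.577 3.607
endloop
endfacet
facet normal -0.642 0.757 -0.124
outer loop
vertex -3.638 -2.577 3.607
vertex -2.713 -1.757 3.821
vertex -3.113 -2.216 3.092
endloop
endfacet
facet normal 0.641 0.441 -0.628
outer loop
vertex -3.113 -2.216 3.092
vertex -1.622 -3.043 4.033
vertex -2.021 -3.502 3.304
endloop
endfacet
facet normal 0.641 0.440 -0.629
outer loop
vertex -2.713 -1.757 3.821
vertex -1.622 -3.043 4.033
vertex -3.113 -2.216 3.092
endloop
endfacet
facet normal -0.604 0.217 -0.767
outer loop
vertex -1.609 0.789 3.492
vertex -1.295 1.717 3.507
vertex -0.434 0.409 2.459
endloop
endfacet
facet normal -0.319 -0.947 -0.015
outer loop
vertex 0.255 0.163 3.333
vertex -1.609 0.789 3.492
vertex -0.434 0.409 2.459
endloop
endfacet
facet normal -0.604 0.217 -0.767
outer loop
vertex -0.434 0.409 2.459
vertex -1.295 1.717 3.507
vertex -0.12 1.337 2.474
endloop
endfacet
facet normal 0.730 -0.236 -0.642
outer loop
vertex -0.12 1.337 2.474
vertex 0.255 0.163 3.333
vertex -0.434 0.409 2.459
endloop
endfacet
facet normal -0.730 0.236 0.642
outer loop
vertex -1.609 0.789 3.492
vertex -0.606 1.471 4.381
vertex -1.295 1.717 3.507
endloop
endfacet
facet normal -0.319 -0.947 -0.015
outer loop
vertex -0.92 0.543 4.366
vertex -1.609 0.789 3.492
vertex 0.255 0.163 3.333
endloop
endfacet
facet normal -0.730 0.236 0.642
outer loop
vertex -0.92 0.543 4.366
vertex -0.606 1.471 4.381
vertex -1.609 0.789 3.492
endloop
endfacet
facet normal 0.319 0.947 0.015
outer loop
vertex -1.295 1.717 3.507
vertex -0.606 1.471 4.381
vertex -0.12 1.337 2.474
endloop
endfacet
facet normal 0.730 -0.236 -0.642
outer loop
vertex 0.569 1.091 3.348
vertex 0.255 0.163 3.333
vertex -0.12 1.337 2.474
endloop
endfacet
facet normal 0.319 0.947 0.015
outer loop
vertex -0.12 1.337 2.474
vertex -0.606 1.471 4.381
vertex 0.569 1.091 3.348
endloop
endfacet
facet normal 0.604 -0.217 0.767
outer loop
vertex 0.569 1.091 3.348
vertex -0.92 0.543 4.366
vertex 0.255 0.163 3.333
endloop
endfacet
facet normal 0.604 -0.217 0.767
outer loop
vertex -0.606 1.471 4.381
vertex -0.92 0.543 4.366
vertex 0.569 1.091 3.348
endloop
endfacet

endsolid


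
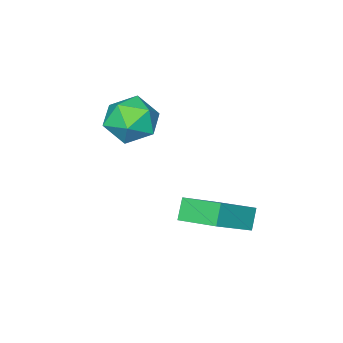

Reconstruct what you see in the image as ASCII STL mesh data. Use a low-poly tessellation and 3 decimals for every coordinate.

solid 
facet normal -0.124 0.096 0.988
outer loop
vertex -2.43 -1.539 4.588
vertex -2.861 -2.611 4.638
vertex -1.724 -2.438 4.764
endloop
endfacet
facet normal 0.429 0.486 0.761
outer loop
vertex -2.43 -1.539 4.588
vertex -1.724 -2.438 4.764
vertex -1.41 -1.589 4.045
endloop
endfacet
facet normal 0.190 0.944 0.269
outer loop
vertex -2.43 -1.539 4.588
vertex -1.41 -1.589 4.045
vertex -2.352 -1.237 3.474
endloop
endfacet
facet normal -0.511 0.838 0.191
outer loop
vertex -2.43 -1.539 4.588
vertex -2.352 -1.237 3.474
vertex -3.249 -1.868 3.841
endloop
endfacet
facet normal -0.706 0.313 0.636
outer loop
vertex -2.43 -1.539 4.588
vertex -3.249 -1.868 3.841
vertex -2.861 -2.611 4.638
endloop
endfacet
facet normal 0.894 0.046 0.445
outer loop
vertex -1.41 -1.589 4.045
vertex -1.724 -2.438 4.764
vertex -1.211 -2.692 3.759
endloop
endfacet
facet normal -0.001 -0.585 0.811
outer loop
vertex -1.724 -2.438 4.764
vertex -2.861 -2.611 4.638
vertex -2.108 -3.323 4.126
endloop
endfacet
facet normal -0.942 -0.233 0.242
outer loop
vertex -2.861 -2.611 4.638
vertex -3.249 -1.868 3.841
vertex -3.05 -2.971 3.555
endloop
endfacet
facet normal -0.628 0.616 -0.476
outer loop
vertex -3.249 -1.868 3.841
vertex -2.352 -1.237 3.474
vertex -2.736 -2.122 2.836
endloop
endfacet
facet normal 0.507 0.788 -0.350
outer loop
vertex -2.352 -1.237 3.474
vertex -1.41 -1.589 4.045
vertex -1.599 -1.949 2.962
endloop
endfacet
facet normal 0.511 -0.838 -0.191
outer loop
vertex -2.03 -3.021 3.012
vertex -1.211 -2.692 3.759
vertex -2.108 -3.323 4.126
endloop
endfacet
facet normal -0.190 -0.944 -0.269
outer loop
vertex -2.03 -3.021 3.012
vertex -2.108 -3.323 4.126
vertex -3.05 -2.971 3.555
endloop
endfacet
facet normal -0.429 -0.486 -0.761
outer loop
vertex -2.03 -3.021 3.012
vertex -3.05 -2.971 3.555
vertex -2.736 -2.122 2.836
endloop
endfacet
facet normal 0.124 -0.096 -0.988
outer loop
vertex -2.03 -3.021 3.012
vertex -2.736 -2.122 2.836
vertex -1.599 -1.949 2.962
endloop
endfacet
facet normal 0.706 -0.313 -0.636
outer loop
vertex -2.03 -3.021 3.012
vertex -1.599 -1.949 2.962
vertex -1.211 -2.692 3.759
endloop
endfacet
facet normal 0.628 -0.616 0.476
outer loop
vertex -2.108 -3.323 4.126
vertex -1.211 -2.692 3.759
vertex -1.724 -2.438 4.764
endloop
endfacet
facet normal -0.507 -0.788 0.350
outer loop
vertex -3.05 -2.971 3.555
vertex -2.108 -3.323 4.126
vertex -2.861 -2.611 4.638
endloop
endfacet
facet normal -0.894 -0.046 -0.445
outer loop
vertex -2.736 -2.122 2.836
vertex -3.05 -2.971 3.555
vertex -3.249 -1.868 3.841
endloop
endfacet
facet normal 0.001 0.585 -0.811
outer loop
vertex -1.599 -1.949 2.962
vertex -2.736 -2.122 2.836
vertex -2.352 -1.237 3.474
endloop
endfacet
facet normal 0.942 0.233 -0.242
outer loop
vertex -1.211 -2.692 3.759
vertex -1.599 -1.949 2.962
vertex -1.41 -1.589 4.045
endloop
endfacet
facet normal -0.826 -0.000 -0.563
outer loop
vertex -3.657 0.785 0.124
vertex -3.951 2.413 0.555
vertex -3.126 1.087 -0.655
endloop
endfacet
facet normal 0.172 -0.952 -0.252
outer loop
vertex -1.309 1.087 0.585
vertex -3.657 0.785 0.124
vertex -3.126 1.087 -0.655
endloop
endfacet
facet normal -0.826 -0.000 -0.563
outer loop
vertex -3.126 1.087 -0.655
vertex -3.951 2.413 0.555
vertex -3.42 2.715 -0.224
endloop
endfacet
facet normal 0.537 0.305 -0.787
outer loop
vertex -3.42 2.715 -0.224
vertex -1.309 1.087 0.585
vertex -3.126 1.087 -0.655
endloop
endfacet
facet normal -0.537 -0.305 0.787
outer loop
vertex -3.657 0.785 0.124
vertex -2.134 2.413 1.795
vertex -3.951 2.413 0.555
endloop
endfacet
facet normal 0.172 -0.952 -0.252
outer loop
vertex -1.84 0.785 1.364
vertex -3.657 0.785 0.124
vertex -1.309 1.087 0.585
endloop
endfacet
facet normal -0.537 -0.305 0.787
outer loop
vertex -1.84 0.785 1.364
vertex -2.134 2.413 1.795
vertex -3.657 0.785 0.124
endloop
endfacet
facet normal -0.172 0.952 0.252
outer loop
vertex -3.951 2.413 0.555
vertex -2.134 2.413 1.795
vertex -3.42 2.715 -0.224
endloop
endfacet
facet normal 0.537 0.305 -0.787
outer loop
vertex -1.603 2.715 1.016
vertex -1.309 1.087 0.585
vertex -3.42 2.715 -0.224
endloop
endfacet
facet normal -0.172 0.952 0.252
outer loop
vertex -3.42 2.715 -0.224
vertex -2.134 2.413 1.795
vertex -1.603 2.715 1.016
endloop
endfacet
facet normal 0.826 0.000 0.563
outer loop
vertex -1.603 2.715 1.016
vertex -1.84 0.785 1.364
vertex -1.309 1.087 0.585
endloop
endfacet
facet normal 0.826 0.000 0.563
outer loop
vertex -2.134 2.413 1.795
vertex -1.84 0.785 1.364
vertex -1.603 2.715 1.016
endloop
endfacet

endsolid


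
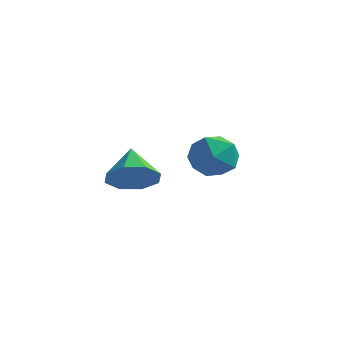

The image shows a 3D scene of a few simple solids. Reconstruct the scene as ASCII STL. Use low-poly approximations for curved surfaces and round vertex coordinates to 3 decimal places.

solid 
facet normal 0.454 -0.648 -0.612
outer loop
vertex 1.895 -4.695 2.534
vertex 1.182 -4.482 1.779
vertex 2.124 -4.082 2.055
endloop
endfacet
facet normal 0.493 0.414 0.765
outer loop
vertex 1.895 -4.695 2.534
vertex 2.124 -4.082 2.055
vertex 0.438 -3.418 2.781
endloop
endfacet
facet normal 0.454 -0.648 -0.611
outer loop
vertex 2.124 -4.082 2.055
vertex 1.182 -4.482 1.779
vertex 1.802 -3.703 1.414
endloop
endfacet
facet normal 0.452 0.849 0.274
outer loop
vertex 2.124 -4.082 2.055
vertex 1.802 -3.703 1.414
vertex 0.438 -3.418 2.781
endloop
endfacet
facet normal 0.454 -0.648 -0.612
outer loop
vertex 1.802 -3.703 1.414
vertex 1.182 -4.482 1.779
vertex 1.117 -3.78 0.987
endloop
endfacet
facet normal 0.011 0.981 -0.194
outer loop
vertex 1.802 -3.703 1.414
vertex 1.117 -3.78 0.987
vertex 0.438 -3.418 2.781
endloop
endfacet
facet normal 0.455 -0.648 -0.611
outer loop
vertex 1.117 -3.78 0.987
vertex 1.182 -4.482 1.779
vertex 0.47 -4.268 1.023
endloop
endfacet
facet normal -0.573 0.733 -0.365
outer loop
vertex 1.117 -3.78 0.987
vertex 0.47 -4.268 1.023
vertex 0.438 -3.418 2.781
endloop
endfacet
facet normal 0.454 -0.649 -0.611
outer loop
vertex 0.47 -4.268 1.023
vertex 1.182 -4.482 1.779
vertex 0.24 -4.881 1.503
endloop
endfacet
facet normal -0.958 0.251 -0.139
outer loop
vertex 0.47 -4.268 1.023
vertex 0.24 -4.881 1.503
vertex 0.438 -3.418 2.781
endloop
endfacet
facet normal 0.454 -0.648 -0.611
outer loop
vertex 0.24 -4.881 1.503
vertex 1.182 -4.482 1.779
vertex 0.562 -5.26 2.144
endloop
endfacet
facet normal -0.918 -0.184 0.352
outer loop
vertex 0.24 -4.881 1.503
vertex 0.562 -5.26 2.144
vertex 0.438 -3.418 2.781
endloop
endfacet
facet normal 0.453 -0.648 -0.612
outer loop
vertex 0.562 -5.26 2.144
vertex 1.182 -4.482 1.779
vertex 1.248 -5.183 2.571
endloop
endfacet
facet normal -0.476 -0.316 0.821
outer loop
vertex 0.562 -5.26 2.144
vertex 1.248 -5.183 2.571
vertex 0.438 -3.418 2.781
endloop
endfacet
facet normal 0.454 -0.648 -0.611
outer loop
vertex 1.248 -5.183 2.571
vertex 1.182 -4.482 1.779
vertex 1.895 -4.695 2.534
endloop
endfacet
facet normal 0.108 -0.068 0.992
outer loop
vertex 1.248 -5.183 2.571
vertex 1.895 -4.695 2.534
vertex 0.438 -3.418 2.781
endloop
endfacet
facet normal 0.180 0.234 0.955
outer loop
vertex 1.79 0.802 2.339
vertex 1.747 -0.319 2.622
vertex 2.753 0.161 2.315
endloop
endfacet
facet normal 0.484 0.707 0.516
outer loop
vertex 1.79 0.802 2.339
vertex 2.753 0.161 2.315
vertex 2.543 0.922 1.469
endloop
endfacet
facet normal -0.031 0.993 0.111
outer loop
vertex 1.79 0.802 2.339
vertex 2.543 0.922 1.469
vertex 1.407 0.911 1.253
endloop
endfacet
facet normal -0.651 0.697 0.300
outer loop
vertex 1.79 0.802 2.339
vertex 1.407 0.911 1.253
vertex 0.915 0.145 1.965
endloop
endfacet
facet normal -0.522 0.228 0.822
outer loop
vertex 1.79 0.802 2.339
vertex 0.915 0.145 1.965
vertex 1.747 -0.319 2.622
endloop
endfacet
facet normal 0.931 0.354 0.087
outer loop
vertex 2.543 0.922 1.469
vertex 2.753 0.161 2.315
vertex 2.965 -0.125 1.215
endloop
endfacet
facet normal 0.440 -0.411 0.798
outer loop
vertex 2.753 0.161 2.315
vertex 1.747 -0.319 2.622
vertex 2.473 -0.891 1.927
endloop
endfacet
facet normal -0.695 -0.421 0.583
outer loop
vertex 1.747 -0.319 2.622
vertex 0.915 0.145 1.965
vertex 1.337 -0.902 1.711
endloop
endfacet
facet normal -0.904 0.337 -0.262
outer loop
vertex 0.915 0.145 1.965
vertex 1.407 0.911 1.253
vertex 1.127 -0.141 0.865
endloop
endfacet
facet normal 0.100 0.817 -0.568
outer loop
vertex 1.407 0.911 1.253
vertex 2.543 0.922 1.469
vertex 2.133 0.339 0.558
endloop
endfacet
facet normal 0.651 -0.697 -0.300
outer loop
vertex 2.09 -0.782 0.841
vertex 2.965 -0.125 1.215
vertex 2.473 -0.891 1.927
endloop
endfacet
facet normal 0.031 -0.993 -0.111
outer loop
vertex 2.09 -0.782 0.841
vertex 2.473 -0.891 1.927
vertex 1.337 -0.902 1.711
endloop
endfacet
facet normal -0.484 -0.707 -0.516
outer loop
vertex 2.09 -0.782 0.841
vertex 1.337 -0.902 1.711
vertex 1.127 -0.141 0.865
endloop
endfacet
facet normal -0.180 -0.234 -0.955
outer loop
vertex 2.09 -0.782 0.841
vertex 1.127 -0.141 0.865
vertex 2.133 0.339 0.558
endloop
endfacet
facet normal 0.522 -0.228 -0.822
outer loop
vertex 2.09 -0.782 0.841
vertex 2.133 0.339 0.558
vertex 2.965 -0.125 1.215
endloop
endfacet
facet normal 0.904 -0.337 0.262
outer loop
vertex 2.473 -0.891 1.927
vertex 2.965 -0.125 1.215
vertex 2.753 0.161 2.315
endloop
endfacet
facet normal -0.100 -0.817 0.568
outer loop
vertex 1.337 -0.902 1.711
vertex 2.473 -0.891 1.927
vertex 1.747 -0.319 2.622
endloop
endfacet
facet normal -0.931 -0.354 -0.087
outer loop
vertex 1.127 -0.141 0.865
vertex 1.337 -0.902 1.711
vertex 0.915 0.145 1.965
endloop
endfacet
facet normal -0.440 0.411 -0.798
outer loop
vertex 2.133 0.339 0.558
vertex 1.127 -0.141 0.865
vertex 1.407 0.911 1.253
endloop
endfacet
facet normal 0.695 0.421 -0.583
outer loop
vertex 2.965 -0.125 1.215
vertex 2.133 0.339 0.558
vertex 2.543 0.922 1.469
endloop
endfacet

endsolid


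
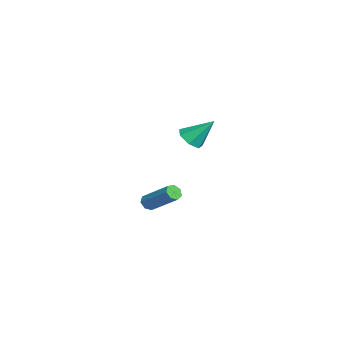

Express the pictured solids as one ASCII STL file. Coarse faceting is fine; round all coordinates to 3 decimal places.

solid 
facet normal -0.514 -0.616 -0.597
outer loop
vertex -3.029 -2.63 -3.79
vertex -3.319 -2.221 -3.962
vertex -2.865 -2.409 -4.159
endloop
endfacet
facet normal 0.781 -0.624 -0.027
outer loop
vertex -3.029 -2.63 -3.79
vertex -2.865 -2.409 -4.159
vertex -1.911 -1.288 -2.486
endloop
endfacet
facet normal 0.779 -0.626 -0.025
outer loop
vertex -1.911 -1.288 -2.486
vertex -2.865 -2.409 -4.159
vertex -1.746 -1.068 -2.854
endloop
endfacet
facet normal 0.513 0.615 0.598
outer loop
vertex -1.911 -1.288 -2.486
vertex -1.746 -1.068 -2.854
vertex -2.201 -0.879 -2.658
endloop
endfacet
facet normal -0.514 -0.614 -0.599
outer loop
vertex -2.865 -2.409 -4.159
vertex -3.319 -2.221 -3.962
vertex -3.042 -2.046 -4.379
endloop
endfacet
facet normal 0.767 -0.015 -0.642
outer loop
vertex -2.865 -2.409 -4.159
vertex -3.042 -2.046 -4.379
vertex -1.746 -1.068 -2.854
endloop
endfacet
facet normal 0.767 -0.016 -0.641
outer loop
vertex -1.746 -1.068 -2.854
vertex -3.042 -2.046 -4.379
vertex -1.923 -0.705 -3.075
endloop
endfacet
facet normal 0.513 0.615 0.599
outer loop
vertex -1.746 -1.068 -2.854
vertex -1.923 -0.705 -3.075
vertex -2.201 -0.879 -2.658
endloop
endfacet
facet normal -0.513 -0.615 -0.599
outer loop
vertex -3.042 -2.046 -4.379
vertex -3.319 -2.221 -3.962
vertex -3.429 -1.815 -4.285
endloop
endfacet
facet normal 0.175 0.608 -0.775
outer loop
vertex -3.042 -2.046 -4.379
vertex -3.429 -1.815 -4.285
vertex -1.923 -0.705 -3.075
endloop
endfacet
facet normal 0.175 0.608 -0.775
outer loop
vertex -1.923 -0.705 -3.075
vertex -3.429 -1.815 -4.285
vertex -2.31 -0.474 -2.981
endloop
endfacet
facet normal 0.513 0.615 0.599
outer loop
vertex -1.923 -0.705 -3.075
vertex -2.31 -0.474 -2.981
vertex -2.201 -0.879 -2.658
endloop
endfacet
facet normal -0.514 -0.615 -0.598
outer loop
vertex -3.429 -1.815 -4.285
vertex -3.319 -2.221 -3.962
vertex -3.733 -1.889 -3.948
endloop
endfacet
facet normal -0.547 0.772 -0.324
outer loop
vertex -3.429 -1.815 -4.285
vertex -3.733 -1.889 -3.948
vertex -2.31 -0.474 -2.981
endloop
endfacet
facet normal -0.547 0.772 -0.324
outer loop
vertex -2.31 -0.474 -2.981
vertex -3.733 -1.889 -3.948
vertex -2.614 -0.548 -2.644
endloop
endfacet
facet normal 0.513 0.615 0.598
outer loop
vertex -2.31 -0.474 -2.981
vertex -2.614 -0.548 -2.644
vertex -2.201 -0.879 -2.658
endloop
endfacet
facet normal -0.513 -0.614 -0.600
outer loop
vertex -3.733 -1.889 -3.948
vertex -3.319 -2.221 -3.962
vertex -3.726 -2.213 -3.622
endloop
endfacet
facet normal -0.858 0.355 0.371
outer loop
vertex -3.733 -1.889 -3.948
vertex -3.726 -2.213 -3.622
vertex -2.614 -0.548 -2.644
endloop
endfacet
facet normal -0.858 0.355 0.371
outer loop
vertex -2.614 -0.548 -2.644
vertex -3.726 -2.213 -3.622
vertex -2.607 -0.872 -2.317
endloop
endfacet
facet normal 0.513 0.615 0.598
outer loop
vertex -2.614 -0.548 -2.644
vertex -2.607 -0.872 -2.317
vertex -2.201 -0.879 -2.658
endloop
endfacet
facet normal -0.513 -0.615 -0.599
outer loop
vertex -3.726 -2.213 -3.622
vertex -3.319 -2.221 -3.962
vertex -3.413 -2.542 -3.552
endloop
endfacet
facet normal -0.522 -0.330 0.787
outer loop
vertex -3.726 -2.213 -3.622
vertex -3.413 -2.542 -3.552
vertex -2.607 -0.872 -2.317
endloop
endfacet
facet normal -0.522 -0.330 0.787
outer loop
vertex -2.607 -0.872 -2.317
vertex -3.413 -2.542 -3.552
vertex -2.294 -1.201 -2.247
endloop
endfacet
facet normal 0.513 0.615 0.598
outer loop
vertex -2.607 -0.872 -2.317
vertex -2.294 -1.201 -2.247
vertex -2.201 -0.879 -2.658
endloop
endfacet
facet normal -0.512 -0.615 -0.599
outer loop
vertex -3.413 -2.542 -3.552
vertex -3.319 -2.221 -3.962
vertex -3.029 -2.63 -3.79
endloop
endfacet
facet normal 0.204 -0.765 0.611
outer loop
vertex -3.413 -2.542 -3.552
vertex -3.029 -2.63 -3.79
vertex -2.294 -1.201 -2.247
endloop
endfacet
facet normal 0.207 -0.765 0.610
outer loop
vertex -2.294 -1.201 -2.247
vertex -3.029 -2.63 -3.79
vertex -1.911 -1.288 -2.486
endloop
endfacet
facet normal 0.513 0.615 0.598
outer loop
vertex -2.294 -1.201 -2.247
vertex -1.911 -1.288 -2.486
vertex -2.201 -0.879 -2.658
endloop
endfacet
facet normal -0.115 -0.668 -0.735
outer loop
vertex 2.342 -0.241 2.863
vertex 1.551 -0.128 2.884
vertex 2.099 0.259 2.447
endloop
endfacet
facet normal 0.902 0.431 -0.009
outer loop
vertex 2.342 -0.241 2.863
vertex 2.099 0.259 2.447
vertex 1.749 1.028 4.156
endloop
endfacet
facet normal -0.115 -0.668 -0.736
outer loop
vertex 2.099 0.259 2.447
vertex 1.551 -0.128 2.884
vertex 1.442 0.468 2.36
endloop
endfacet
facet normal 0.326 0.885 -0.332
outer loop
vertex 2.099 0.259 2.447
vertex 1.442 0.468 2.36
vertex 1.749 1.028 4.156
endloop
endfacet
facet normal -0.115 -0.668 -0.735
outer loop
vertex 1.442 0.468 2.36
vertex 1.551 -0.128 2.884
vertex 0.868 0.228 2.668
endloop
endfacet
facet normal -0.464 0.865 -0.190
outer loop
vertex 1.442 0.468 2.36
vertex 0.868 0.228 2.668
vertex 1.749 1.028 4.156
endloop
endfacet
facet normal -0.116 -0.668 -0.735
outer loop
vertex 0.868 0.228 2.668
vertex 1.551 -0.128 2.884
vertex 0.807 -0.279 3.138
endloop
endfacet
facet normal -0.869 0.388 0.306
outer loop
vertex 0.868 0.228 2.668
vertex 0.807 -0.279 3.138
vertex 1.749 1.028 4.156
endloop
endfacet
facet normal -0.116 -0.667 -0.736
outer loop
vertex 0.807 -0.279 3.138
vertex 1.551 -0.128 2.884
vertex 1.307 -0.672 3.416
endloop
endfacet
facet normal -0.587 -0.190 0.787
outer loop
vertex 0.807 -0.279 3.138
vertex 1.307 -0.672 3.416
vertex 1.749 1.028 4.156
endloop
endfacet
facet normal -0.115 -0.668 -0.735
outer loop
vertex 1.307 -0.672 3.416
vertex 1.551 -0.128 2.884
vertex 1.99 -0.655 3.294
endloop
endfacet
facet normal 0.169 -0.430 0.887
outer loop
vertex 1.307 -0.672 3.416
vertex 1.99 -0.655 3.294
vertex 1.749 1.028 4.156
endloop
endfacet
facet normal -0.115 -0.668 -0.735
outer loop
vertex 1.99 -0.655 3.294
vertex 1.551 -0.128 2.884
vertex 2.342 -0.241 2.863
endloop
endfacet
facet normal 0.832 -0.153 0.532
outer loop
vertex 1.99 -0.655 3.294
vertex 2.342 -0.241 2.863
vertex 1.749 1.028 4.156
endloop
endfacet

endsolid


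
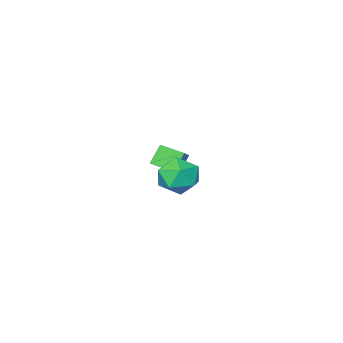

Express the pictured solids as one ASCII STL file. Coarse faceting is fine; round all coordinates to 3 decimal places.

solid 
facet normal -0.680 -0.161 0.715
outer loop
vertex 0.157 4.129 0.203
vertex 0.015 3.035 -0.178
vertex 0.817 3.269 0.637
endloop
endfacet
facet normal -0.196 0.318 0.928
outer loop
vertex 0.157 4.129 0.203
vertex 0.817 3.269 0.637
vertex 1.297 4.303 0.384
endloop
endfacet
facet normal -0.205 0.861 0.465
outer loop
vertex 0.157 4.129 0.203
vertex 1.297 4.303 0.384
vertex 0.793 4.707 -0.587
endloop
endfacet
facet normal -0.695 0.719 -0.034
outer loop
vertex 0.157 4.129 0.203
vertex 0.793 4.707 -0.587
vertex 0.0 3.924 -0.935
endloop
endfacet
facet normal -0.989 0.086 0.121
outer loop
vertex 0.157 4.129 0.203
vertex 0.0 3.924 -0.935
vertex 0.015 3.035 -0.178
endloop
endfacet
facet normal 0.447 0.011 0.894
outer loop
vertex 1.297 4.303 0.384
vertex 0.817 3.269 0.637
vertex 1.86 3.316 0.115
endloop
endfacet
facet normal -0.336 -0.764 0.550
outer loop
vertex 0.817 3.269 0.637
vertex 0.015 3.035 -0.178
vertex 1.067 2.533 -0.233
endloop
endfacet
facet normal -0.835 -0.364 -0.411
outer loop
vertex 0.015 3.035 -0.178
vertex 0.0 3.924 -0.935
vertex 0.563 2.937 -1.204
endloop
endfacet
facet normal -0.360 0.659 -0.661
outer loop
vertex 0.0 3.924 -0.935
vertex 0.793 4.707 -0.587
vertex 1.043 3.971 -1.457
endloop
endfacet
facet normal 0.432 0.890 0.146
outer loop
vertex 0.793 4.707 -0.587
vertex 1.297 4.303 0.384
vertex 1.845 4.205 -0.642
endloop
endfacet
facet normal 0.695 -0.719 0.034
outer loop
vertex 1.703 3.111 -1.023
vertex 1.86 3.316 0.115
vertex 1.067 2.533 -0.233
endloop
endfacet
facet normal 0.205 -0.861 -0.465
outer loop
vertex 1.703 3.111 -1.023
vertex 1.067 2.533 -0.233
vertex 0.563 2.937 -1.204
endloop
endfacet
facet normal 0.196 -0.318 -0.928
outer loop
vertex 1.703 3.111 -1.023
vertex 0.563 2.937 -1.204
vertex 1.043 3.971 -1.457
endloop
endfacet
facet normal 0.680 0.161 -0.715
outer loop
vertex 1.703 3.111 -1.023
vertex 1.043 3.971 -1.457
vertex 1.845 4.205 -0.642
endloop
endfacet
facet normal 0.989 -0.086 -0.121
outer loop
vertex 1.703 3.111 -1.023
vertex 1.845 4.205 -0.642
vertex 1.86 3.316 0.115
endloop
endfacet
facet normal 0.360 -0.659 0.661
outer loop
vertex 1.067 2.533 -0.233
vertex 1.86 3.316 0.115
vertex 0.817 3.269 0.637
endloop
endfacet
facet normal -0.432 -0.890 -0.146
outer loop
vertex 0.563 2.937 -1.204
vertex 1.067 2.533 -0.233
vertex 0.015 3.035 -0.178
endloop
endfacet
facet normal -0.447 -0.011 -0.894
outer loop
vertex 1.043 3.971 -1.457
vertex 0.563 2.937 -1.204
vertex 0.0 3.924 -0.935
endloop
endfacet
facet normal 0.336 0.764 -0.550
outer loop
vertex 1.845 4.205 -0.642
vertex 1.043 3.971 -1.457
vertex 0.793 4.707 -0.587
endloop
endfacet
facet normal 0.835 0.364 0.411
outer loop
vertex 1.86 3.316 0.115
vertex 1.845 4.205 -0.642
vertex 1.297 4.303 0.384
endloop
endfacet
facet normal -0.519 0.818 -0.248
outer loop
vertex -3.047 -1.542 -2.334
vertex -2.302 -1.377 -3.35
vertex -3.874 -2.287 -3.062
endloop
endfacet
facet normal -0.586 -0.130 0.799
outer loop
vertex -3.178 -3.383 -2.73
vertex -3.047 -1.542 -2.334
vertex -3.874 -2.287 -3.062
endloop
endfacet
facet normal -0.519 0.818 -0.247
outer loop
vertex -3.874 -2.287 -3.062
vertex -2.302 -1.377 -3.35
vertex -3.13 -2.122 -4.077
endloop
endfacet
facet normal -0.622 -0.561 -0.547
outer loop
vertex -3.13 -2.122 -4.077
vertex -3.178 -3.383 -2.73
vertex -3.874 -2.287 -3.062
endloop
endfacet
facet normal 0.622 0.561 0.547
outer loop
vertex -3.047 -1.542 -2.334
vertex -1.606 -2.473 -3.018
vertex -2.302 -1.377 -3.35
endloop
endfacet
facet normal -0.585 -0.130 0.800
outer loop
vertex -2.35 -2.638 -2.003
vertex -3.047 -1.542 -2.334
vertex -3.178 -3.383 -2.73
endloop
endfacet
facet normal 0.622 0.561 0.547
outer loop
vertex -2.35 -2.638 -2.003
vertex -1.606 -2.473 -3.018
vertex -3.047 -1.542 -2.334
endloop
endfacet
facet normal 0.586 0.130 -0.800
outer loop
vertex -2.302 -1.377 -3.35
vertex -1.606 -2.473 -3.018
vertex -3.13 -2.122 -4.077
endloop
endfacet
facet normal -0.622 -0.561 -0.547
outer loop
vertex -2.433 -3.218 -3.746
vertex -3.178 -3.383 -2.73
vertex -3.13 -2.122 -4.077
endloop
endfacet
facet normal 0.586 0.131 -0.800
outer loop
vertex -3.13 -2.122 -4.077
vertex -1.606 -2.473 -3.018
vertex -2.433 -3.218 -3.746
endloop
endfacet
facet normal 0.519 -0.818 0.248
outer loop
vertex -2.433 -3.218 -3.746
vertex -2.35 -2.638 -2.003
vertex -3.178 -3.383 -2.73
endloop
endfacet
facet normal 0.519 -0.818 0.248
outer loop
vertex -1.606 -2.473 -3.018
vertex -2.35 -2.638 -2.003
vertex -2.433 -3.218 -3.746
endloop
endfacet

endsolid


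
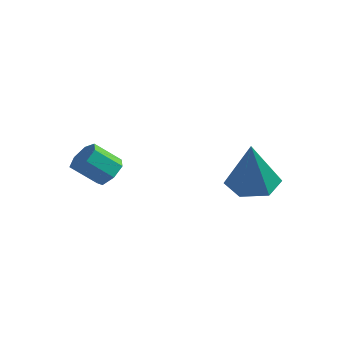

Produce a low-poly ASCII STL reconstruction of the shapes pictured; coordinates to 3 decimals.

solid 
facet normal -0.122 0.295 -0.948
outer loop
vertex 3.332 0.409 0.895
vertex 2.494 0.815 1.129
vertex 3.306 1.325 1.183
endloop
endfacet
facet normal 0.966 -0.052 0.253
outer loop
vertex 3.332 0.409 0.895
vertex 3.306 1.325 1.183
vertex 2.746 0.205 3.091
endloop
endfacet
facet normal -0.122 0.295 -0.948
outer loop
vertex 3.306 1.325 1.183
vertex 2.494 0.815 1.129
vertex 2.468 1.731 1.417
endloop
endfacet
facet normal 0.484 0.685 0.544
outer loop
vertex 3.306 1.325 1.183
vertex 2.468 1.731 1.417
vertex 2.746 0.205 3.091
endloop
endfacet
facet normal -0.122 0.295 -0.948
outer loop
vertex 2.468 1.731 1.417
vertex 2.494 0.815 1.129
vertex 1.656 1.221 1.363
endloop
endfacet
facet normal -0.437 0.627 0.645
outer loop
vertex 2.468 1.731 1.417
vertex 1.656 1.221 1.363
vertex 2.746 0.205 3.091
endloop
endfacet
facet normal -0.122 0.295 -0.948
outer loop
vertex 1.656 1.221 1.363
vertex 2.494 0.815 1.129
vertex 1.682 0.306 1.075
endloop
endfacet
facet normal -0.875 -0.168 0.454
outer loop
vertex 1.656 1.221 1.363
vertex 1.682 0.306 1.075
vertex 2.746 0.205 3.091
endloop
endfacet
facet normal -0.122 0.295 -0.948
outer loop
vertex 1.682 0.306 1.075
vertex 2.494 0.815 1.129
vertex 2.52 -0.1 0.841
endloop
endfacet
facet normal -0.393 -0.905 0.162
outer loop
vertex 1.682 0.306 1.075
vertex 2.52 -0.1 0.841
vertex 2.746 0.205 3.091
endloop
endfacet
facet normal -0.122 0.295 -0.948
outer loop
vertex 2.52 -0.1 0.841
vertex 2.494 0.815 1.129
vertex 3.332 0.409 0.895
endloop
endfacet
facet normal 0.527 -0.848 0.062
outer loop
vertex 2.52 -0.1 0.841
vertex 3.332 0.409 0.895
vertex 2.746 0.205 3.091
endloop
endfacet
facet normal 0.579 0.470 -0.667
outer loop
vertex -0.461 -2.944 2.135
vertex -0.911 -2.496 2.06
vertex -0.424 -2.507 2.475
endloop
endfacet
facet normal 0.812 -0.399 0.425
outer loop
vertex -0.461 -2.944 2.135
vertex -0.424 -2.507 2.475
vertex -1.139 -3.493 2.915
endloop
endfacet
facet normal 0.812 -0.399 0.425
outer loop
vertex -1.139 -3.493 2.915
vertex -0.424 -2.507 2.475
vertex -1.102 -3.056 3.255
endloop
endfacet
facet normal -0.579 -0.469 0.666
outer loop
vertex -1.139 -3.493 2.915
vertex -1.102 -3.056 3.255
vertex -1.589 -3.044 2.84
endloop
endfacet
facet normal 0.579 0.470 -0.667
outer loop
vertex -0.424 -2.507 2.475
vertex -0.911 -2.496 2.06
vertex -0.754 -2.061 2.503
endloop
endfacet
facet normal 0.559 0.367 0.744
outer loop
vertex -0.424 -2.507 2.475
vertex -0.754 -2.061 2.503
vertex -1.102 -3.056 3.255
endloop
endfacet
facet normal 0.558 0.368 0.744
outer loop
vertex -1.102 -3.056 3.255
vertex -0.754 -2.061 2.503
vertex -1.432 -2.61 3.282
endloop
endfacet
facet normal -0.579 -0.469 0.666
outer loop
vertex -1.102 -3.056 3.255
vertex -1.432 -2.61 3.282
vertex -1.589 -3.044 2.84
endloop
endfacet
facet normal 0.580 0.469 -0.666
outer loop
vertex -0.754 -2.061 2.503
vertex -0.911 -2.496 2.06
vertex -1.202 -1.942 2.197
endloop
endfacet
facet normal -0.116 0.857 0.503
outer loop
vertex -0.754 -2.061 2.503
vertex -1.202 -1.942 2.197
vertex -1.432 -2.61 3.282
endloop
endfacet
facet normal -0.116 0.857 0.503
outer loop
vertex -1.432 -2.61 3.282
vertex -1.202 -1.942 2.197
vertex -1.88 -2.491 2.976
endloop
endfacet
facet normal -0.580 -0.469 0.666
outer loop
vertex -1.432 -2.61 3.282
vertex -1.88 -2.491 2.976
vertex -1.589 -3.044 2.84
endloop
endfacet
facet normal 0.580 0.469 -0.666
outer loop
vertex -1.202 -1.942 2.197
vertex -0.911 -2.496 2.06
vertex -1.431 -2.24 1.788
endloop
endfacet
facet normal -0.703 0.701 -0.117
outer loop
vertex -1.202 -1.942 2.197
vertex -1.431 -2.24 1.788
vertex -1.88 -2.491 2.976
endloop
endfacet
facet normal -0.703 0.701 -0.118
outer loop
vertex -1.88 -2.491 2.976
vertex -1.431 -2.24 1.788
vertex -2.109 -2.789 2.568
endloop
endfacet
facet normal -0.579 -0.469 0.667
outer loop
vertex -1.88 -2.491 2.976
vertex -2.109 -2.789 2.568
vertex -1.589 -3.044 2.84
endloop
endfacet
facet normal 0.580 0.469 -0.666
outer loop
vertex -1.431 -2.24 1.788
vertex -0.911 -2.496 2.06
vertex -1.268 -2.731 1.584
endloop
endfacet
facet normal -0.761 0.017 -0.649
outer loop
vertex -1.431 -2.24 1.788
vertex -1.268 -2.731 1.584
vertex -2.109 -2.789 2.568
endloop
endfacet
facet normal -0.761 0.017 -0.649
outer loop
vertex -2.109 -2.789 2.568
vertex -1.268 -2.731 1.584
vertex -1.946 -3.28 2.364
endloop
endfacet
facet normal -0.579 -0.469 0.667
outer loop
vertex -2.109 -2.789 2.568
vertex -1.946 -3.28 2.364
vertex -1.589 -3.044 2.84
endloop
endfacet
facet normal 0.580 0.469 -0.666
outer loop
vertex -1.268 -2.731 1.584
vertex -0.911 -2.496 2.06
vertex -0.837 -3.044 1.739
endloop
endfacet
facet normal -0.245 -0.680 -0.691
outer loop
vertex -1.268 -2.731 1.584
vertex -0.837 -3.044 1.739
vertex -1.946 -3.28 2.364
endloop
endfacet
facet normal -0.245 -0.680 -0.691
outer loop
vertex -1.946 -3.28 2.364
vertex -0.837 -3.044 1.739
vertex -1.515 -3.593 2.519
endloop
endfacet
facet normal -0.580 -0.468 0.667
outer loop
vertex -1.946 -3.28 2.364
vertex -1.515 -3.593 2.519
vertex -1.589 -3.044 2.84
endloop
endfacet
facet normal 0.578 0.469 -0.668
outer loop
vertex -0.837 -3.044 1.739
vertex -0.911 -2.496 2.06
vertex -0.461 -2.944 2.135
endloop
endfacet
facet normal 0.455 -0.865 -0.213
outer loop
vertex -0.837 -3.044 1.739
vertex -0.461 -2.944 2.135
vertex -1.515 -3.593 2.519
endloop
endfacet
facet normal 0.455 -0.865 -0.213
outer loop
vertex -1.515 -3.593 2.519
vertex -0.461 -2.944 2.135
vertex -1.139 -3.493 2.915
endloop
endfacet
facet normal -0.579 -0.468 0.668
outer loop
vertex -1.515 -3.593 2.519
vertex -1.139 -3.493 2.915
vertex -1.589 -3.044 2.84
endloop
endfacet

endsolid
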